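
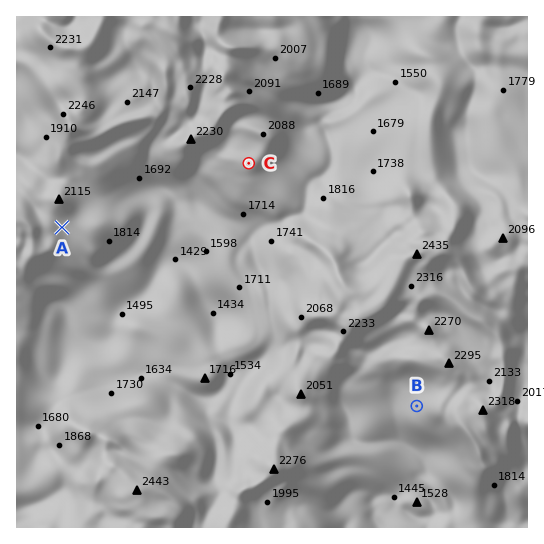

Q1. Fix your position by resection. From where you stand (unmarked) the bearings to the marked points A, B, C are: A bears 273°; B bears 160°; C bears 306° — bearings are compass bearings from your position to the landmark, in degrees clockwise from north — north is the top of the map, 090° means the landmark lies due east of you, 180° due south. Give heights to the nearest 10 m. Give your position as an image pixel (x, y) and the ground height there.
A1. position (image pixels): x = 357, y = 243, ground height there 2020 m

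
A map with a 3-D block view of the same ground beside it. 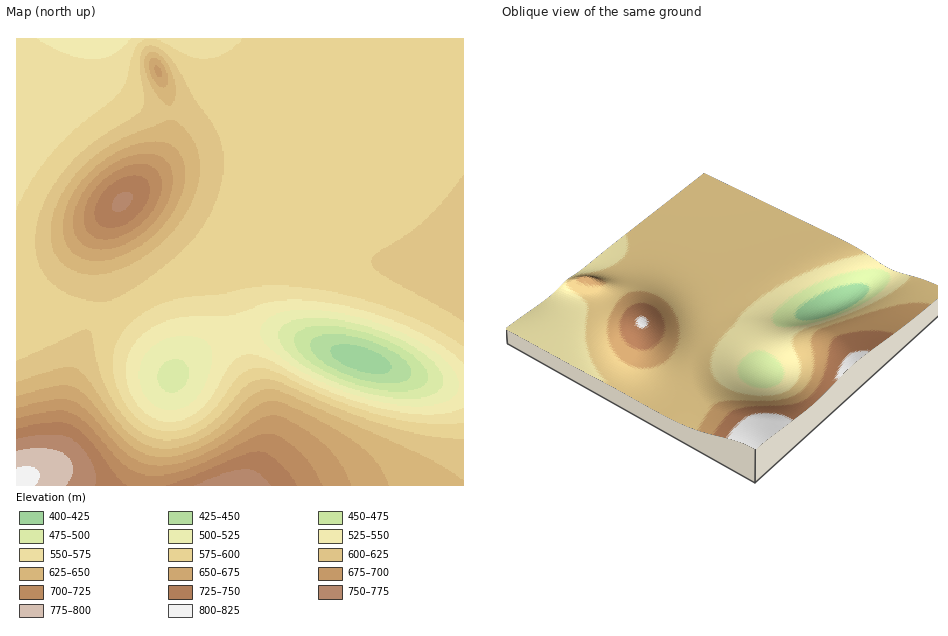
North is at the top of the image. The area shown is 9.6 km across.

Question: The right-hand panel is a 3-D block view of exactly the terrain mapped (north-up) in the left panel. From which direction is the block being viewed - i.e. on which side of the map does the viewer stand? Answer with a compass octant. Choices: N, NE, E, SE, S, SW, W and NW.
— SW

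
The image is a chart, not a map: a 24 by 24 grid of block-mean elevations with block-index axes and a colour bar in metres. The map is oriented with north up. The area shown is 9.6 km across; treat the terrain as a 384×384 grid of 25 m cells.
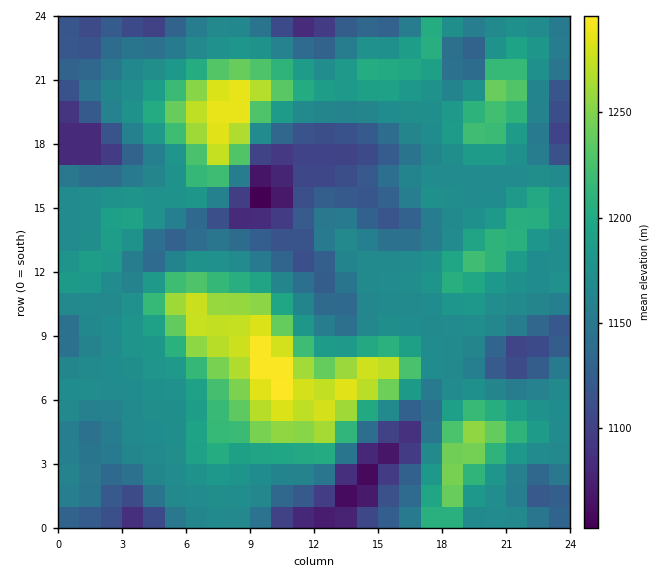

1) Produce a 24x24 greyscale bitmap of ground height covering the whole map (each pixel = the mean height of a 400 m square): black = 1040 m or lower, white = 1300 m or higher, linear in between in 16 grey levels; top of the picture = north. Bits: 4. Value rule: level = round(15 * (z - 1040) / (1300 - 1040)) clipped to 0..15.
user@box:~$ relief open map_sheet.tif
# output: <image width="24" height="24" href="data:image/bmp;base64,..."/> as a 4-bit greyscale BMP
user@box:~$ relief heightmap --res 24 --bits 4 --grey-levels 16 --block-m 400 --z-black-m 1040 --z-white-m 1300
<image width="24" height="24" href="data:image/bmp;base64,Qk2WAQAAAAAAAHYAAAAoAAAAGAAAABgAAAABAAQAAAAAACABAAATCwAAEwsAABAAAAAAAAAAAAAAABEREQAiIiIAMzMzAERERABVVVUAZmZmAHd3dwCIiIgAmZmZAKqqqgC7u7sAzMzMAN3d3QDu7u4A////AFVDRnd2QiJFaqeHZXZUZ4iHVTEkabiHVXZmeIiId2MTWMqHVnZ3eJmZmZYiN8yoh3Z3iJqszNpkNry6h3d3iJq97e2XVpqZiIh4iJvO/t7ch3h3d3eIiKzf/b3tuHdUV2eIis3v6oiamHdURWeIm+3uuHZ4h3h3VXd4re3cl2Z3eIiHd4iHirqpdlZ4iKmIiImHZ4h3VFd3eJqoiIiYZWZlRGd2Z4mqiHiZh2QjNWZUV3iKmIiIiIcxJFVFeIiImGZneKpyJERWd4iHhyI1eL60NERFZ4iYdCJHit7XVERWeIqoZDV4m97rh3d4iIqqdEZ4ms7tuZiZiHjLdFVniJu7qYiZmWaqhlRmZ3iIdleImmWJh1RUNXd2QzVVeYd4hw=="/>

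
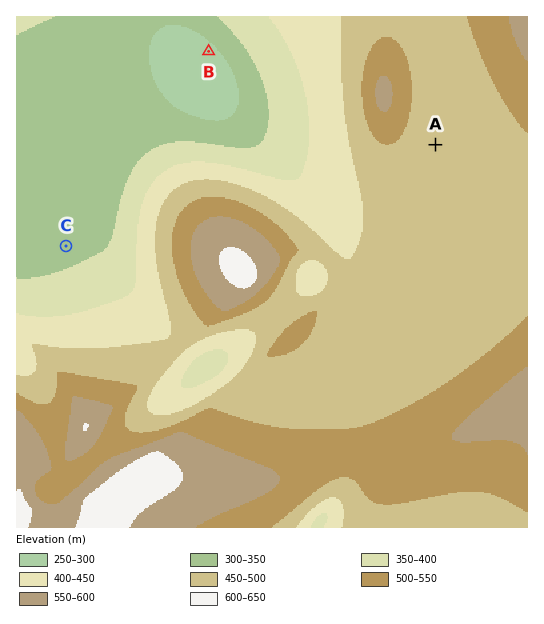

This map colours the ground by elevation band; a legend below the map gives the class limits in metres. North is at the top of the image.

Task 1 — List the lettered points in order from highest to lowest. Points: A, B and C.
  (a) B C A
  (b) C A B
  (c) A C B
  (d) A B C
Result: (c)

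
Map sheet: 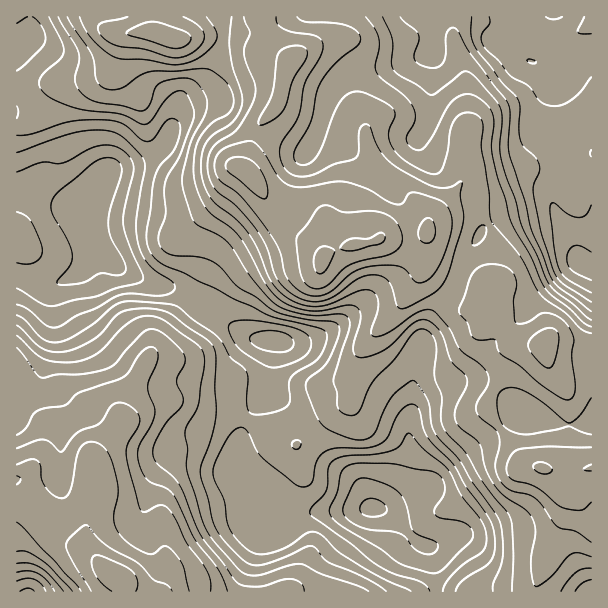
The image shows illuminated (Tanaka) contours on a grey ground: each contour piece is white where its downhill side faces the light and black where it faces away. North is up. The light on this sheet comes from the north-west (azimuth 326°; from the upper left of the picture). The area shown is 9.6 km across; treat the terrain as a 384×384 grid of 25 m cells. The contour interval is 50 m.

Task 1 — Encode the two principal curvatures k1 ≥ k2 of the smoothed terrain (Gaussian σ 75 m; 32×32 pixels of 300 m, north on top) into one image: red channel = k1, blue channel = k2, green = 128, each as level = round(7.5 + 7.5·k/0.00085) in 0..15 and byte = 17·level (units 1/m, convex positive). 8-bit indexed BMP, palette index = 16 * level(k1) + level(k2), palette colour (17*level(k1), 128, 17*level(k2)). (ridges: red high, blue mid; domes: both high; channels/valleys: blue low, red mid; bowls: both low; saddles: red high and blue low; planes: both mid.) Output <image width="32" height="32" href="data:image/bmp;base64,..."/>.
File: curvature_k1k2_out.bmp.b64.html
<image width="32" height="32" href="data:image/bmp;base64,Qk02CAAAAAAAADYEAAAoAAAAIAAAACAAAAABAAgAAAAAAAAEAAATCwAAEwsAAAABAAAAAAAAAIAAABGAAAAigAAAM4AAAESAAABVgAAAZoAAAHeAAACIgAAAmYAAAKqAAAC7gAAAzIAAAN2AAADugAAA/4AAAACAEQARgBEAIoARADOAEQBEgBEAVYARAGaAEQB3gBEAiIARAJmAEQCqgBEAu4ARAMyAEQDdgBEA7oARAP+AEQAAgCIAEYAiACKAIgAzgCIARIAiAFWAIgBmgCIAd4AiAIiAIgCZgCIAqoAiALuAIgDMgCIA3YAiAO6AIgD/gCIAAIAzABGAMwAigDMAM4AzAESAMwBVgDMAZoAzAHeAMwCIgDMAmYAzAKqAMwC7gDMAzIAzAN2AMwDugDMA/4AzAACARAARgEQAIoBEADOARABEgEQAVYBEAGaARAB3gEQAiIBEAJmARACqgEQAu4BEAMyARADdgEQA7oBEAP+ARAAAgFUAEYBVACKAVQAzgFUARIBVAFWAVQBmgFUAd4BVAIiAVQCZgFUAqoBVALuAVQDMgFUA3YBVAO6AVQD/gFUAAIBmABGAZgAigGYAM4BmAESAZgBVgGYAZoBmAHeAZgCIgGYAmYBmAKqAZgC7gGYAzIBmAN2AZgDugGYA/4BmAACAdwARgHcAIoB3ADOAdwBEgHcAVYB3AGaAdwB3gHcAiIB3AJmAdwCqgHcAu4B3AMyAdwDdgHcA7oB3AP+AdwAAgIgAEYCIACKAiAAzgIgARICIAFWAiABmgIgAd4CIAIiAiACZgIgAqoCIALuAiADMgIgA3YCIAO6AiAD/gIgAAICZABGAmQAigJkAM4CZAESAmQBVgJkAZoCZAHeAmQCIgJkAmYCZAKqAmQC7gJkAzICZAN2AmQDugJkA/4CZAACAqgARgKoAIoCqADOAqgBEgKoAVYCqAGaAqgB3gKoAiICqAJmAqgCqgKoAu4CqAMyAqgDdgKoA7oCqAP+AqgAAgLsAEYC7ACKAuwAzgLsARIC7AFWAuwBmgLsAd4C7AIiAuwCZgLsAqoC7ALuAuwDMgLsA3YC7AO6AuwD/gLsAAIDMABGAzAAigMwAM4DMAESAzABVgMwAZoDMAHeAzACIgMwAmYDMAKqAzAC7gMwAzIDMAN2AzADugMwA/4DMAACA3QARgN0AIoDdADOA3QBEgN0AVYDdAGaA3QB3gN0AiIDdAJmA3QCqgN0Au4DdAMyA3QDdgN0A7oDdAP+A3QAAgO4AEYDuACKA7gAzgO4ARIDuAFWA7gBmgO4Ad4DuAIiA7gCZgO4AqoDuALuA7gDMgO4A3YDuAO6A7gD/gO4AAID/ABGA/wAigP8AM4D/AESA/wBVgP8AZoD/AHeA/wCIgP8AmYD/AKqA/wC7gP8AzID/AN2A/wDugP8A/4D/AEBBpsXI6fmjt5a31qGluNjG5vfIlpbGsMm3tZbX16ZjsrP3xvn5yJG3uOi3gnKn56aVpYRzY2NSlpeSprjItqPD59fG5YNzg9fWlnRjUmGk+ZanlZaEYmKCYnLHp7aUlJbXpaakdWSG+MdkY2NzcpD1poWDpLKllnMxc8aWpKal2MiUtseGhKX5pnSFhIWolLCQUDBQhLjIpHKls3OVuLanpnDGuKilpOiWhoSDdpe3ybiDcoWlhHOghqfXdMa4l6a2YNe3uJZ0paRkUnV3hqbXlGFjhIV0MXSo2Pz46LfH6MmQ2Mq3hFN1tpZyhpaXybWRgpSjtaODtcW12enYt8eUxoLGxtTFc3SWyIOElri5xsTo+9eRoLi4laPTdISEhJWmdYR0yPrGhYSWlZSml5aTp7nJl2CRysq513V0cqGRpZeWl5a4t6bHyZWWlnNkg5eouaimkoC1p8m3ZHOD56elhLjHt7fVlXW2lYSohJPX2bempoaVsqdzlMWEhcjopsfTtoaFdObYhri4osjFs6Wl1eallZSBtpWElYaW+KaE14JzlZWnlvrH2eq1c2FQUGB09/i2kkBzx7imxtj7ldOVUVN1hain6bmWk6CAcFBwkHCS+Pi0IILGuZaipfv58bWTlaejyuja1oFwkpOy1bbFsKCi1vew4siXqJaC9tqEk2JzhXK0tHCQsISEpqLH+v3psHB06Nixgti4luXzlZOThINzlGCAoICUl5amourY/PqTUYGl2LeQyNrJ96MgcJippoaGYYLIyreWdXSUx5ba9/XWxaK36ICSpsf5k0BjqKiFhoWSpdvbp3VkZIbWxbe36Pf7wrjplGCl97WQgHWoloWYg6Smp6elo3V1t/eVloaGltqhuNrHgdbVhIGCp6WVdHaDhIeXpoS0l5b3xpWoqJamhILY2rSEx7iFcKa4lraFc3Jzh5i5o8XI1vjV1Ma4l4aE1saS5KjXlYKCp6aDhbeWUkBytLXDx/766ZRAY6WVhdbGcmHX2LdypaZ0pZVzhKaEYpThYKXY+9jEolFQpYXH1VJihdb2pWGElIW358eFdHRjtfVgkNel4+Sll4CWmNikU4KT6vm4cnKop4WWx8a1lYTm53BwwWGj9+iokZOoudjIo4LZ6uq0kaamloeXpsbZ2OjHcmG0MJKk97d0cKenqKiUkrfXuMSlZHWmx7i2trm4lYGAcKSTxoXn5mRyk6WUdYWEtveGY5WVdYaGl4SDs7ODk8jXsJG4p7f6x5SGtYRjY1P255JxYYKDk3BycIPG+ef3+vz1oKa4xtn41bjKt6WWg/eBQJTG6NaVgmGW1/f39/nIyMWQtdOyg4W2ubmWlZaV96OzxqeFpeY="/>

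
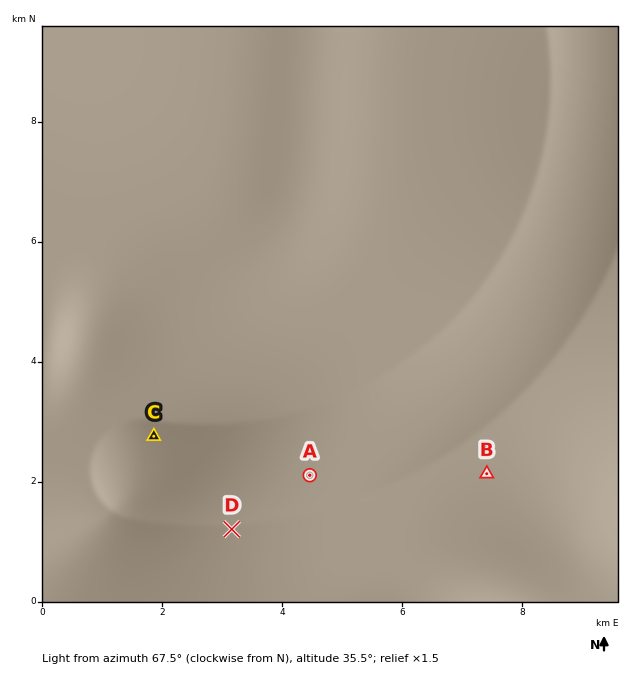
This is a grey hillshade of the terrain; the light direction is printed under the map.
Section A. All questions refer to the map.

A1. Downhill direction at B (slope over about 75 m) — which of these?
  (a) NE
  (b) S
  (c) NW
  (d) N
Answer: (d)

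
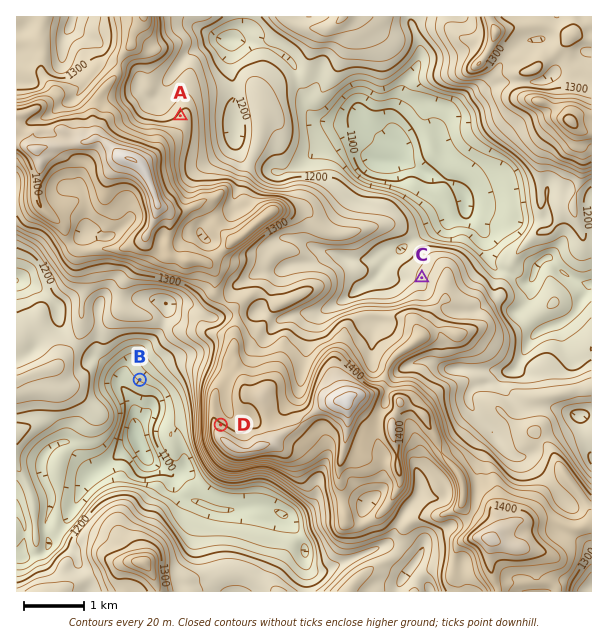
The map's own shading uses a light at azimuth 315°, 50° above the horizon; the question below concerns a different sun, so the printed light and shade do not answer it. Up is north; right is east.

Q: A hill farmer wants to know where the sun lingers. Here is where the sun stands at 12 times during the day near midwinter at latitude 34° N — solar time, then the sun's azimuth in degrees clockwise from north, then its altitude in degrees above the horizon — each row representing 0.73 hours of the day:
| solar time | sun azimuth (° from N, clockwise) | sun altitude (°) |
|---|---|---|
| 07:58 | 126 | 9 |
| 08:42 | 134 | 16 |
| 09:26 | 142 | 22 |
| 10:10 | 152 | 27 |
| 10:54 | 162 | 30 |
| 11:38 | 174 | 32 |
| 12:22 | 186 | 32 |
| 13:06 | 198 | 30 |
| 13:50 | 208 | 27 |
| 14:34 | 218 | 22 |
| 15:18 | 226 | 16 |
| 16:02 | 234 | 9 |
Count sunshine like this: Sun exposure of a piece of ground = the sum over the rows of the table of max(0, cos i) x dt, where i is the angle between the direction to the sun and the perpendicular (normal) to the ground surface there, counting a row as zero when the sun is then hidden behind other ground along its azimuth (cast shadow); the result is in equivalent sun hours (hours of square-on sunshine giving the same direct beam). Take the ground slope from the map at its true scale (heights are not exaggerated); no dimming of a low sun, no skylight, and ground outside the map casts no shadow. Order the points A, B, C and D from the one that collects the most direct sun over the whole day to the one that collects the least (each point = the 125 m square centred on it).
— B > C > A > D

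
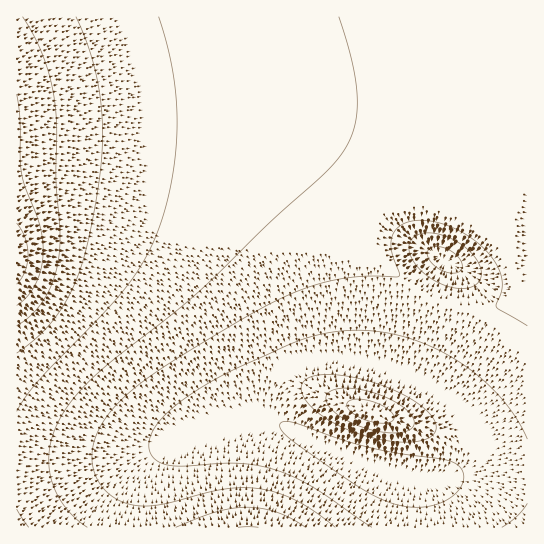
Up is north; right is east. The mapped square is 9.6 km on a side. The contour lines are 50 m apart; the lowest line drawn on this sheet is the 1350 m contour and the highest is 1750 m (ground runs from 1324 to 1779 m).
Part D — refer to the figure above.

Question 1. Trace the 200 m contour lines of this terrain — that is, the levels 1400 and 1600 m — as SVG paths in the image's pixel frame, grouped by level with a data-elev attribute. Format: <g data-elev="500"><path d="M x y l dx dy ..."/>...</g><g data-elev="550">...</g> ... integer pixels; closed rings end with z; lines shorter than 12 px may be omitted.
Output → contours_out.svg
<g data-elev="1400"><path d="M372 527l-59-40-20-10-19-8-17-4-18-2-58 3-19-3-8-5-4-7-1-8 2-9 10-15 16-14 24-17 28-16 77-34 27-6 26-2 26 2 25 6 25 10 24 14 23 17 19 19 15 20 11 21"/><path d="M527 503l-11 14-14 10"/><path d="M399 442l15 0 11-2 8-5 3-5 0-7-5-8-8-8-12-8-32-15-34-8-16-2-12 1-10 3-5 5 0 8 4 10 9 9 14 10 16 8 17 7 19 5z"/><path d="M453 288l-20-8-10-7-7-8-5-8-2-8 1-7 4-5 12-4 17 2 18 9 14 13 6 13 0 7-2 5-10 6z"/></g><g data-elev="1600"><path d="M17 353l16-12 14-14 12-14 10-18 8-17 7-20 12-55 6-52-1-46-3-23-6-23-16-42"/></g>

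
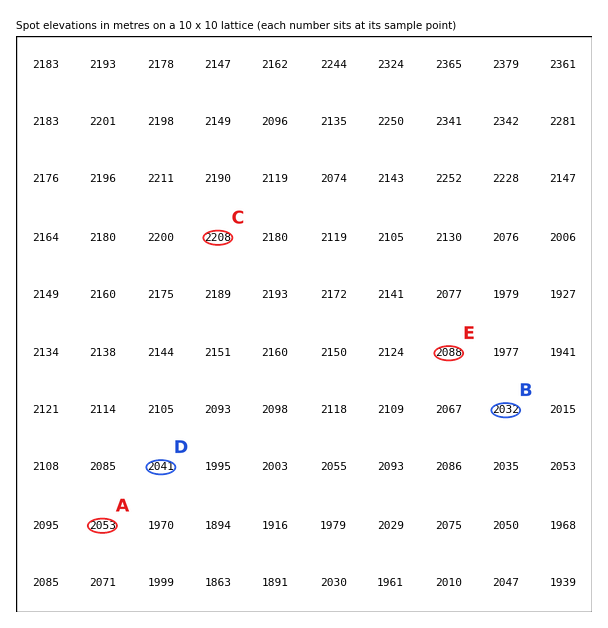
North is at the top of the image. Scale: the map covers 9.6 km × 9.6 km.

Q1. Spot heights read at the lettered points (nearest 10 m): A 2050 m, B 2030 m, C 2210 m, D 2040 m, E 2090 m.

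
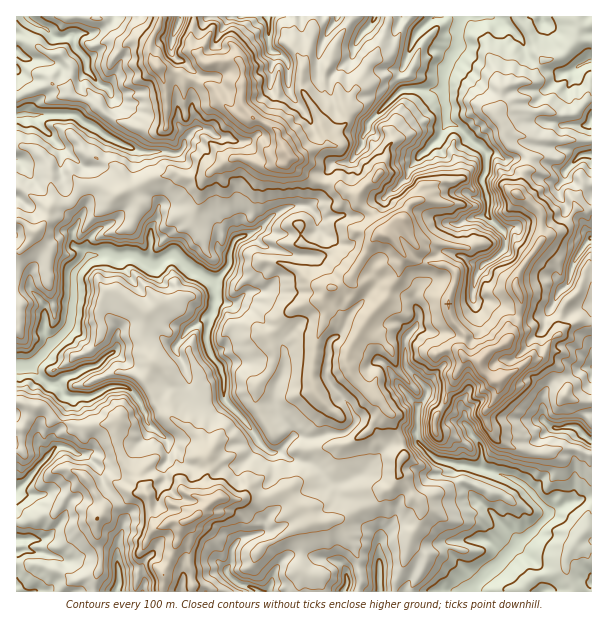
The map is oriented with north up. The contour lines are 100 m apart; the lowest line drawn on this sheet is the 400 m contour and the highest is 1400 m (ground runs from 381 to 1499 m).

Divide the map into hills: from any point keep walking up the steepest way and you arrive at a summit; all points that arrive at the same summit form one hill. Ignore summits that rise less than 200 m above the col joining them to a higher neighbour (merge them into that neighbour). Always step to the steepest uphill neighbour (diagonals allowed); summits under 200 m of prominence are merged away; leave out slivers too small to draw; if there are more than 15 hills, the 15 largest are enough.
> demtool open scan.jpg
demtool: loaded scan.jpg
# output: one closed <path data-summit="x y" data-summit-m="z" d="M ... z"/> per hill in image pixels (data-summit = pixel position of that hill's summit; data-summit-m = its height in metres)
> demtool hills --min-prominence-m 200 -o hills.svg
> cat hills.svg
<path data-summit="480 360" data-summit-m="1499" d="M591 16l-189 0 0 2 16 14-18 40 0 11 3 6-35 34-8 27-10 12-17 1-3 4-6 9-5 21-8 8-23 1-18 11-13 13-20 8-5 7-4 22-15 15-22-12-18-16-17 11-10-2 5-15 0-20 6-9 1-16-5-5-9-4-8-9-3-9 1-26-26-12-32-22 9-18-5-9 0-9 6-9 15 14 6 1 9-12 5-14-14-11-5 0-16 11-10-12-3-12 8-4 14 0 12-6 7-6 0-3-97-1-1 473 16-15 23-27-1-12 8-12 9-26 19 0 20-11 15 0 15 16 4 0 15-6 8-10 16 0 6-6 3 7 11 9 21-4 0 7 23 24 19 27 4 2 9 0 12 8 20 3 7 5 7 9 11 8 1 7 5 6 11 1 5 4 10 24 11 10-1 31-21 0-10 4-3-5-8-7-21-2-6-4-18 0-6 4-9 11-9 23 324 0z"/><path data-summit="288 156" data-summit-m="1482" d="M401 16l-26 0-5 10-10 10-8 21-20 19-11-2-3-3 0-11 7-24 11-15 0-5-222 0 0 4-7 6-12 6-20 2-2 2 1 9 12 15 13-10 8-1 14 11-5 14-9 12-6-1-15-14-6 9 0 9 5 9-9 18 32 22 26 12-1 26 3 9 8 9 9 4 5 5-1 16-6 9 0 20-5 15 10 2 17-11 18 16 22 12 15-15 2-18 7-11 20-8 13-13 18-11 23-1 8-8 5-21 6-9 3-4 17-1 5-6 7-12 0-6 6-15 35-34-3-6 0-11 18-40-8-6z"/><path data-summit="191 519" data-summit-m="1325" d="M189 380l-6 6-16 0-8 10-15 6-4 0-15-16-15 0-20 11-20 1 0 6-6 10-2 9-8 12 1 12-39 44 0 48 9 1-1 10 20 3 19 7 11 0 7-2 15 2 17 0 5 4 1 8 4-2 15 0 7 9-2 13 123 0 5-7 3-13 4-8 13-10 18 0 6 4 21 2 8 7 3 5 10-4 22-1 0-30-11-10-12-27-14-2-5-6-1-7-6-3-8-11-8-7-23-4-12-8-9 0-4-2-19-27-23-24 0-7-21 4-11-9z"/>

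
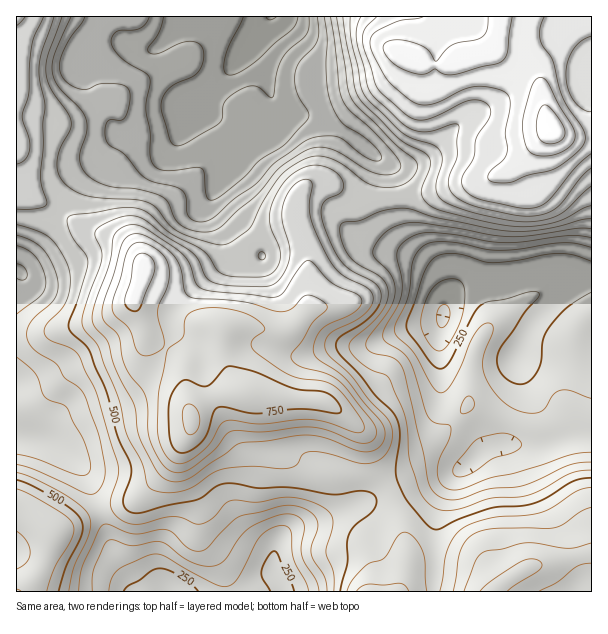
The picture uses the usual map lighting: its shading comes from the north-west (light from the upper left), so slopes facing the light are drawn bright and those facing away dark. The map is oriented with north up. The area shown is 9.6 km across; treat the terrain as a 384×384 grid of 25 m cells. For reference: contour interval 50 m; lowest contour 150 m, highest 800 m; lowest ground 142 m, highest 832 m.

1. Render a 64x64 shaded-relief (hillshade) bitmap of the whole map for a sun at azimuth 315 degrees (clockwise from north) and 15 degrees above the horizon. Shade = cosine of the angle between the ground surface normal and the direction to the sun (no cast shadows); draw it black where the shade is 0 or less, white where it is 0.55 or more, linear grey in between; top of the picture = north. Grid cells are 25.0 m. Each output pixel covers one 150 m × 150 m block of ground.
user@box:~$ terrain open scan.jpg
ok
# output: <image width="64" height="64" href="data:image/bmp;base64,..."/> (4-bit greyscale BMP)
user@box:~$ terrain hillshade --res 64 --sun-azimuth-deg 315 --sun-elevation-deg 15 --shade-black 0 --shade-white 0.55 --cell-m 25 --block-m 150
<image width="64" height="64" href="data:image/bmp;base64,Qk12CAAAAAAAAHYAAAAoAAAAQAAAAEAAAAABAAQAAAAAAAAIAAATCwAAEwsAABAAAAAAAAAAAAAAABEREQAiIiIAMzMzAERERABVVVUAZmZmAHd3dwCIiIgAmZmZAKqqqgC7u7sAzMzMAN3d3QDu7u4A////AIdCEBJDIkVUVWZmVVZmZ4mazv/KqoZVi83LqGQzM0VnqGMQATQyNERVVVVURFZ3iZm97sqql1WKzMuqhkMzNFa6hBAAJDMzM0VUREQzNXiZiJrMupqXVXq7uqqpdVREVaqFIAATRDIjRVQzNDIkaaqZmaupmpdlesuqmruod2ZmmYYwAANVQiNWZUM0MyNpvLupqpmamGaKzLqZq7qZmIiIh0EAAUVCElZ2QzMzIki83LqpmZqYd4vNy6mruqqqmXiHYwABNDERRnZDIiIRJpvMu6qZmph3m97cuqu6qqqpd4h2QhJEMQAlZlMiIhADaaqqqpmZmHeb3u7cu7uqqpl4iIdlVnZTERNFVDIiEAA1eImZmZmYd5ve7t3MzMu6qXiIiIeJqXUyEjREMzMgABNFZneIiId3is7u7d3d3cuqiZmZiZvMqFQxEjMzRDIQEjRFVmeIdmaKzu7dzd7u3LuZmZmZq83KdkIAEjNEQzIjREREVmdlVWi97tzM3e/+3KqpmZq7zMuXUgABI0RVREVVVVVVVmVDRYvd3LzN7v/uuqmZmqu7u6hjAAATRFVVVmZmZVRERUMjWKzLu7ze/+66qZmZqqqqqXQAAAJEVVZmZmZlQyI0RDI1eaqqq7ze3aqZiImqqZmalzAAAjRFVVVmVUMgABNEQzNXiZmZqrzMiIiIiaqqmaqpYQABIzMzM0REMxAAAkVUM0VneIiImqp2d3eImrqqu7qEAAAiEQABEjMzIQABNnZURVZnd3d3iGZmd4iau6vMupYgASIQAAABI0REMhI2iGVEVWd3d3d3ZmZ4iZq7q8zLp0IiMyIhERI0VVVlMjWJhlVWd4iId3d3ZmeJqrqqvMuoZURERERERVVVVnZTNXmoZWZ4mZiHd5iHZnmqqpmrzKl3dmZmZneIdlVWdlQ1erl2Z3iZmYiImZhmaJqpiJrMqYmYiHeImqqYZVZ2VEV6uoZniZqpmIiImId4mamHibuoiamZiImau6hlZ3ZDNXq7hmZ5qqqYiHd4iImaqYd4qpiJmZmYiJqrqHZ4h1RFi8uGVXiqqZh3d2Z3iaqql2eamImYiIh3d4iId4mpdUWL3IU0aJmZiHd3ZlZ4qruXZnmYiIdnd2VURVVWeJmGVYztlTJGiZiHdoh2VWeJqqhleJiIdlVmVUIhIiI1eIdmjO63MiV5mIdmqph3d3eJmGVomIh2VVZmUxAAAAAkZlV779lTJGiZmGa7u6qqmHd3ZWiZmIdmZ3h1IAAAAAATRGnf64U0V5mYdszdzMzKh2VVaKqqqYiImphTIQAAAAAjSL3sqGVWiZmHvN3d3u25dURXm8zLuqqrqYZVQgAAAAI2nMyph1Vomqmrzd3e/+yVM0V6zd3Mu7u6mHh2QQAAASWKu6qYdmeJqpq8zN7//rdDNFebzd3MzMqYiJmFMAABJGiZmZmYd3iamau7ze/+yEMzNGirzM3u25h4mphjEBI0V4h3iJiHd4mImqqr3//JUzMzRomqvO7bl3eJmXUyIjRWd2Zmd4d2d3eJmZq9/9p1RERFeIiKztuHZmeIdkMiNFVVVERFZmZmZniIiJvv/Jdmd3d4h2isyoZVVmZVQyIzNEQyERIjRERFZ4iIis79qYmZmZmXd5qpdURVVEQzISIiIhAAAAASM0RWeIiaze2piau7u6mImZhlRFVUMzIhERERAAAAAAASRFZ4mqvN3Jd4ms3cuqqql1RFVVQzMiEQAAAAAAAAAAFFVniavN3bl1VorN3Lu7qWQ0VVVEMzMiERAAAAAAAAAFVmeJq83duXVUV73tzN25YzNFVVVERVQyIhESIQAAABVmZ4iavMzKl2VFjO7u/tpzI0VWZ3Z3d2VEMzREMhAAFVZneJmqu7qph1Vpzu///JU0RWeJmaqqmHZVVVVUMQAVVVZ3iJmZmaqpdleb3v//uGVVaJq7zMy7qYdmZlUyABVERWZ3iIh3mqqHZnms///rmHd4m7vM3dzLqHdmVDIABDM0VWZ4h2Z5qqh2Z4rf//7KmIiaqpq8zMy6mHZDIQAEMjRERXd3VVeaqYd3ib3//9uoiImHZnmru6qZl1MgAARDMzM0Z3ZURomqmYiIm9/+25h3d3ZERomqqZmZdSAABUREQzNXdlRFeaqpmIeJrN3LmHd3dkM0aKu6maqXQhElVEVEM1ZmVEVomqmYd3iau7qXZmd2QyJGm7uqq6l0NEVUVVVEVmVURWeJmZh3d5mZmYdmZnZUIRNpq7u7unVVVERVZmZmZURFZ3iZmHdniYiJmHZmZmUxETWJqry6dVd0NEZnd3dlMzRWd4mqh3iZiImZmHZmZUMRE1aJq7lkV4QzRXiIiHZDM0VmiauoeJmIiru6h3ZmVDISNWeauVNHlDIkeJiIh2VERFVoq7mJqZiavNy5d2ZmUyI0VnmoQkeUMQJomIiIh2VURFaKupqqmJrN3bl2ZmdlREVVaJhSNoQgAEiYiIiJmHZURGi7q7upq83cuXZmZ3dlVVVnh1M1dTAAJoiHd3iamGVERpu7zLu7zdyph3Z3iIdmZmZ3ZDRVQAAEZ3dlVXmph1Q0ebzMzMzd3cqYiIiIiId2ZmZlRERCAAJGZmVDR5mYZDNYq8zd3d7u3LqZmYiIiHZlVmZUQzIAATVWZUM0eZh1M0aKvMzd3u/tuqmZmIiIdlVVVmVSIgAAJFZ2QyNomYZDNHm8zd3d7u3KqZqZh4h2VVVWZm"/>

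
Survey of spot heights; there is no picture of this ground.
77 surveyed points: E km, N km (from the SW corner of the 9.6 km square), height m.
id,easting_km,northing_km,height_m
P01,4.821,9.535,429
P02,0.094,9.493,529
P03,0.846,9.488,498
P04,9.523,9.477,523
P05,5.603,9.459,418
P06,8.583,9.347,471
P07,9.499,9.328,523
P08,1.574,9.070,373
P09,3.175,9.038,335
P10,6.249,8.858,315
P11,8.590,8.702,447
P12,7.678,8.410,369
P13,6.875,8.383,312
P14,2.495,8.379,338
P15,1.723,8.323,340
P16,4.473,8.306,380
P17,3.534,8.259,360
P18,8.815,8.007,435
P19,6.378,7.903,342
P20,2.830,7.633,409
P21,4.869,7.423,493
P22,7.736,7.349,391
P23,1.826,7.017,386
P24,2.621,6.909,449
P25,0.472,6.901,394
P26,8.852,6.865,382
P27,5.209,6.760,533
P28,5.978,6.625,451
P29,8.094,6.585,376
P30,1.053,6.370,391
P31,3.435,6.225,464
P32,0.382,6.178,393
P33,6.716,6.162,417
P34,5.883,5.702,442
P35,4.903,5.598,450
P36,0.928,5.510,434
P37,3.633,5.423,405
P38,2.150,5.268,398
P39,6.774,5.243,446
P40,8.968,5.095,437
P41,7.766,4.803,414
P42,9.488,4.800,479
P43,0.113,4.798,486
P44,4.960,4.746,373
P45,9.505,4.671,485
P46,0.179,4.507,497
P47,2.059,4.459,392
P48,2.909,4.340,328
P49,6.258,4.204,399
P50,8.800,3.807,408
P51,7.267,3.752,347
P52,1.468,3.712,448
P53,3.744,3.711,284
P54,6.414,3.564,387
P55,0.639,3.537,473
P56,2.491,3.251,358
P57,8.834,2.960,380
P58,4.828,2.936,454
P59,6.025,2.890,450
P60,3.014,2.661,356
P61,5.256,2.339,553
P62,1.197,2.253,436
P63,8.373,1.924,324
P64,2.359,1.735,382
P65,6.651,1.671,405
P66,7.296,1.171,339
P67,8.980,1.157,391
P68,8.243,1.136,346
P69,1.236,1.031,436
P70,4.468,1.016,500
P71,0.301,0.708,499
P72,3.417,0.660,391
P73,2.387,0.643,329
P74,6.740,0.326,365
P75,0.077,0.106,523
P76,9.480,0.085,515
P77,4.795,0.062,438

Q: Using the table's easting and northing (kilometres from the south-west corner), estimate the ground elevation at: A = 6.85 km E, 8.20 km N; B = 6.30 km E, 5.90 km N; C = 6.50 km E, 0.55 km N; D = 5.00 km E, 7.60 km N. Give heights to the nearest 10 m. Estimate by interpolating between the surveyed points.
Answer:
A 320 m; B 430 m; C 390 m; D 470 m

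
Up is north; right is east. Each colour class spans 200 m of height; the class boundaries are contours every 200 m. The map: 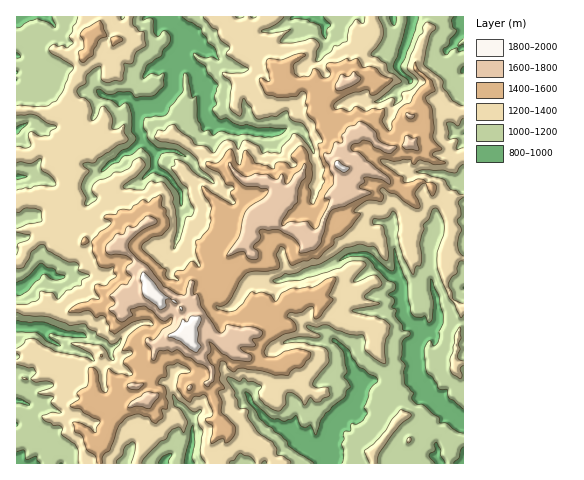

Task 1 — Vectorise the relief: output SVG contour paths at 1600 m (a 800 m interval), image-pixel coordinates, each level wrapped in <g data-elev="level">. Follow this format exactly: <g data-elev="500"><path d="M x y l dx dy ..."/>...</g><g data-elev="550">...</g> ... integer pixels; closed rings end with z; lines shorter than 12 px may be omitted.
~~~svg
<g data-elev="1600"><path d="M148 409l3-1 7-10 1-5-14-1-14 10-3 4 2 2 7-2z"/><path d="M188 390l1 1 3-2 0-4-4 1z"/><path d="M130 389l8 1 6-6-1-1-13 0-3 2z"/><path d="M207 386l2 0 5-5 1-7-1-7-4-4-3-6 4-6-2-9 5 2 8 10 9 5 18 3 3-2 0-4-12-8 15-2 0-2-3-4 8-3 2-5-9-5-12 0-13-2-2 1-2 6-4 1-18-26-5-13-3 1 0-14-2-1-3 1-4 14-9-1-13-8-15-20-11-8-9-10 2-6 8-9 19-10-2-5-4-2-5 0-10 11-9-1-4 9-7-1-10 11-1 5 3 4 17 1 7 7-6 7 1 3 4 4 0 2-4 6-6 1-11 10 5 9-6 5 6 6 2 4 5 3 11-7-2-6 13-3 8 5 10 10 4 0 6-4-1 8-9 4-7 9-3 2-4-2-2 1-1 3 6 7 1 11 3 0 5-10 7 0 5 2 6-2 7 6 5 2 6 5 7 2 5 4 1 9-5 5z"/><path d="M251 259l5 0 2-1 0-7-5-5 7-7 1-3-2-5 3-2 17 1 13 7 7 8 0 7 1 1 15-3 6-7 5-22 6-11 12-4 27-12-1-2-9-3-2-2 6-5-1-4 17 1 8 5 2-1-1-4-2-3-21-16-7-7-8-2-1-3 1-3 8-2 3-3 2 0 6 3 4 4 15 7 6-6 0-2-7-1-8-3-4-4-2-7-13-9-4 0-3 3-8 2-5 7 0 9-7-1-5 11-5 0-2 1 10 21 0 8-8 12 0 3 4 2 0 2-10 24-4 3-8-8-16 1-7 4-3-2 7-13 10-9 0-13 3-7 5-6 0-10-1-3-4 6-7 5-4 8-4 2-3-10-2 0-4 5-11-5-10-1-11 3-9-5-6-9-1 0 0 4 5 9 8 9 6 2 18 3 2 1-4 7-14 9-4 5-7 25-12 20 16-4 2 0 3 6z"/><path d="M417 151l2-1-2-12-5 0-5-3-2 1-3 10 4 4z"/><path d="M408 118l5 0 1-3-8-2 0 3z"/><path d="M336 90l6 0 9-4 8-4 2-5-7-6-6 6-7-3-5 10z"/></g>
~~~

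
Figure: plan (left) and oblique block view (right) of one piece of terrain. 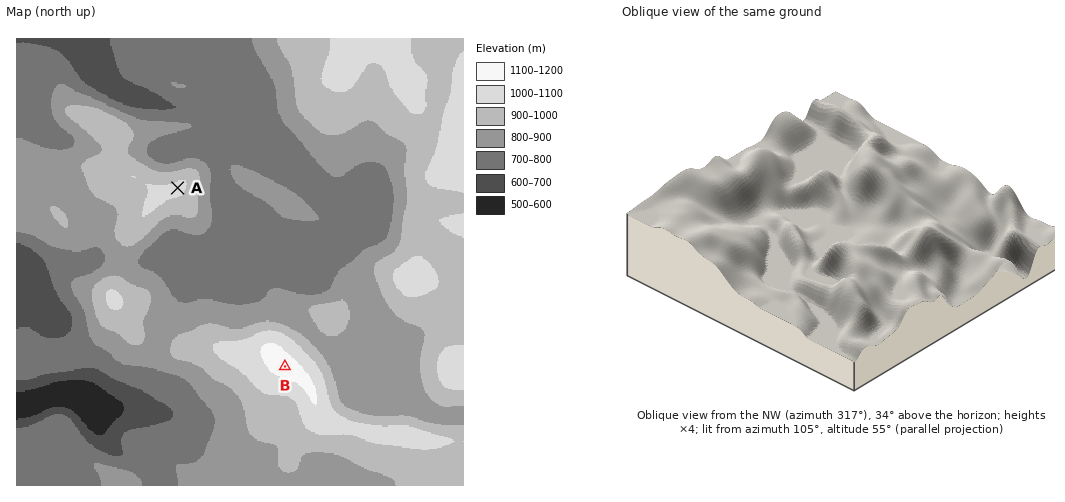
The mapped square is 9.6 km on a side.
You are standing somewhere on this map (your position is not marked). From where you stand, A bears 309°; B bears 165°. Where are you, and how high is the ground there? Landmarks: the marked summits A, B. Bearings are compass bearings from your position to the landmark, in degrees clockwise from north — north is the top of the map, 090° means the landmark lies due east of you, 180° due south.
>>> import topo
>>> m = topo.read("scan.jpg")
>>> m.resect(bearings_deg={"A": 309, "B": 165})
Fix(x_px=254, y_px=249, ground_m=750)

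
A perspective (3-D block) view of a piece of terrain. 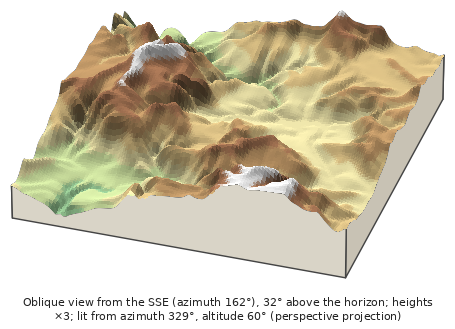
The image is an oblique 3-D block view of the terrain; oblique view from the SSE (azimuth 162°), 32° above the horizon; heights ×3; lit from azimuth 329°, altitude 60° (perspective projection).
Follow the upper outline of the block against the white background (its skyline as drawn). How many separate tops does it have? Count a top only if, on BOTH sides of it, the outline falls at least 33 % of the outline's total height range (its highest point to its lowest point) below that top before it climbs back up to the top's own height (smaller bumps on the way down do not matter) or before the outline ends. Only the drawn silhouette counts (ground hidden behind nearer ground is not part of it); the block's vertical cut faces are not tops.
0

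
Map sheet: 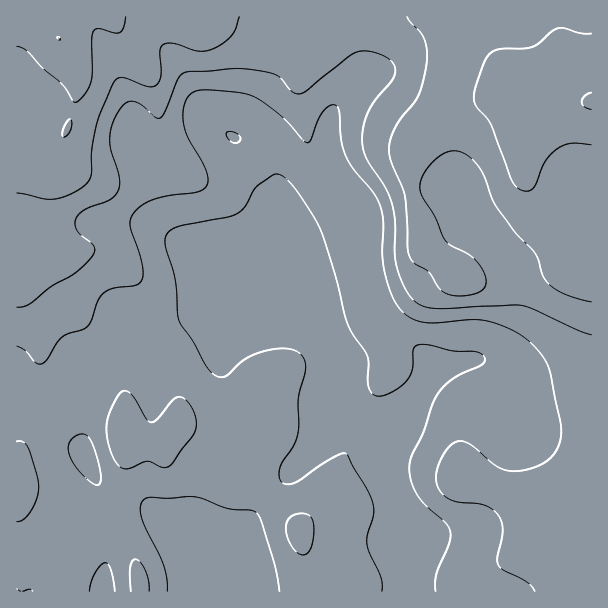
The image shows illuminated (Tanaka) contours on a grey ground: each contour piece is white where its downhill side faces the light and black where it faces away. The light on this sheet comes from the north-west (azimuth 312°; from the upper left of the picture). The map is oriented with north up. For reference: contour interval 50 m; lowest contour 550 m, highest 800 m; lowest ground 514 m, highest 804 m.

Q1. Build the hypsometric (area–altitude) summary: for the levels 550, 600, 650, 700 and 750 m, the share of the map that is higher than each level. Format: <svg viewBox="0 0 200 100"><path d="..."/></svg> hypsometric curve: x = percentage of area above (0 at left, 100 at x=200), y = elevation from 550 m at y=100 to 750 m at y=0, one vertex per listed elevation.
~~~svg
<svg viewBox="0 0 200 100"><path d="M165 100l-69-25-34-25-24-25-27-25"/></svg>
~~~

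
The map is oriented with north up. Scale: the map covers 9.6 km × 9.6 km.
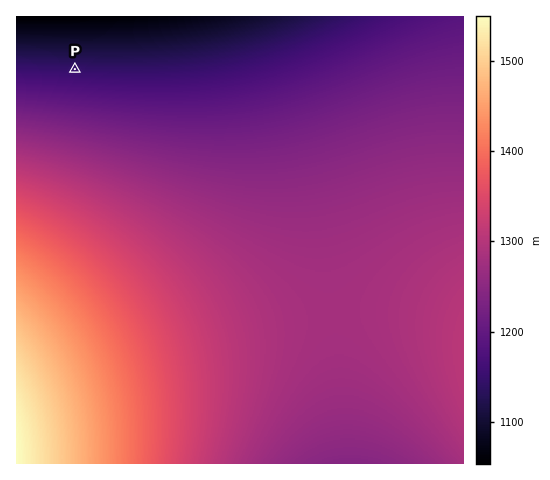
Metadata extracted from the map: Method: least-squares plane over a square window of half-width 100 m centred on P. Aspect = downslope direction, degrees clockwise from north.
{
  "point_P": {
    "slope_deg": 4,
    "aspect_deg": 3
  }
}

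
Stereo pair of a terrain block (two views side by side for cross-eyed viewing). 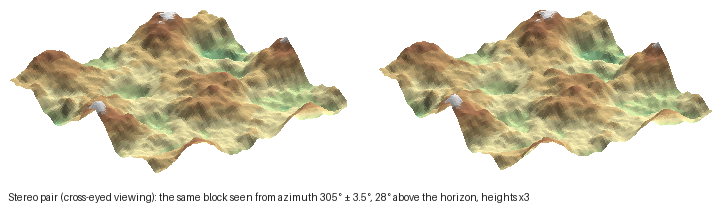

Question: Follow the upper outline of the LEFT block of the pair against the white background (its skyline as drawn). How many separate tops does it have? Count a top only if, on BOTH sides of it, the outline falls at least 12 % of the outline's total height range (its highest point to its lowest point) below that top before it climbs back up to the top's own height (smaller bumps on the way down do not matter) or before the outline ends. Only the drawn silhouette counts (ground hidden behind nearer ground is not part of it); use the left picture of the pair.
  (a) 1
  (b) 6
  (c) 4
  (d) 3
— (d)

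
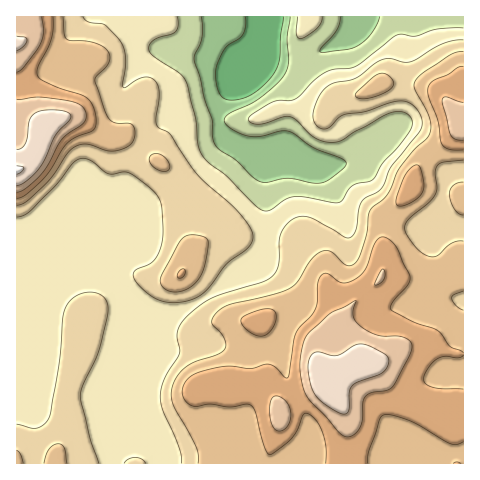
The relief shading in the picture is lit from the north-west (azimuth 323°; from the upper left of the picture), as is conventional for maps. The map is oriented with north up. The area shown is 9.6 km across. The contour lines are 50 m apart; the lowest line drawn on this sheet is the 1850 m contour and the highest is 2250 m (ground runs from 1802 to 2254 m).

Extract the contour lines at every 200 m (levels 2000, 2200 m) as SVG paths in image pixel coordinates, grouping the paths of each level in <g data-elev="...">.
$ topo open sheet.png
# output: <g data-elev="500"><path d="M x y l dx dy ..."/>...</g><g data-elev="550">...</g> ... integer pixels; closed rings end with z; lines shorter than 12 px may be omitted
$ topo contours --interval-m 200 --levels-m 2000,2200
<g data-elev="2000"><path d="M99 463l-9-24-10-43 3-11 16-34 8-35 0-14-3-5-5-3-9-2-10 2-9 6-6 8-2 11-4 48-8 45-3 8-6 6-7 2-18-4"/><path d="M146 463l-5-4-5-2-7 2-5 4"/><path d="M17 217l7-2 8-5 24-25 17-21 5-5 6-1 6 2 19 14 15-2 7 2 19 14 8 9 4 10 1 22-1 15-5 13-7 7-14 6-3 3 0 4 6 8 11 10 9 5 10 2 19-1 14-7 9-9 14-20 21-16 6-8-1-11-10-15-10-11-31-27-11-13-18-29-14-9-1-8 3-24-3-12-5-4-7-1-7 3-13 8-2-4 4-25-4-16-17-18-16-3-6-5"/><path d="M463 40l-9 0-12 4-32 18-7 0-13-4-8 2-7 4-18 13-25 7-6 4-5 6-6 11-2 11 2 8 6 5 8-2 10-9 5-3 21-3 24-9 11-2 10 2 7 6 5 9 0 9-4 6-27 34-9 21-5 4-12 6-4 4-2 8-3 19-5 8-3 1-4-1-35-20-8-1-7 2-8 7-5 9-2 7-1 24-2 6-4 5-10 6-51 16-16 11-13 13-5 12 2 20-15 25-4 18 3 14 17 39 1 13"/></g><g data-elev="2200"><path d="M340 413l6 1 3-3 0-19 4-7 5-3 21-8 6-4 4-8-3-7-16-9-9-2-7 2-17 9-5 0-14-3-6 3-3 6-1 8 5 22 9 11z"/><path d="M17 186l9-5 13-13 7-10 9-21 14-17 1-5-6-4-9-1-12 0-8 3-6 7-4 24-4 4-4 1"/><path d="M17 51l7-5 3-6-2-3-8-1"/></g>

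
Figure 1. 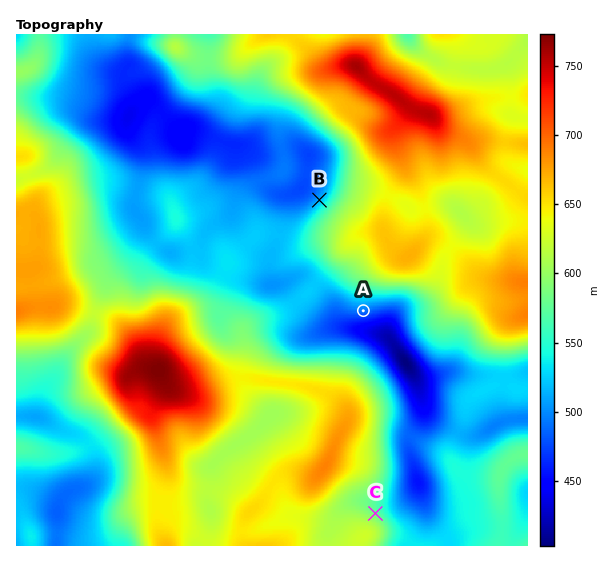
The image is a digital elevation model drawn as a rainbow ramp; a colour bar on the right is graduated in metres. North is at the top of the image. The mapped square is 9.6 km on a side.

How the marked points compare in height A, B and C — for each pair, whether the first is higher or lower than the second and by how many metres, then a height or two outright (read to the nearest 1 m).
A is lower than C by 89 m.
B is lower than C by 66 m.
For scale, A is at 491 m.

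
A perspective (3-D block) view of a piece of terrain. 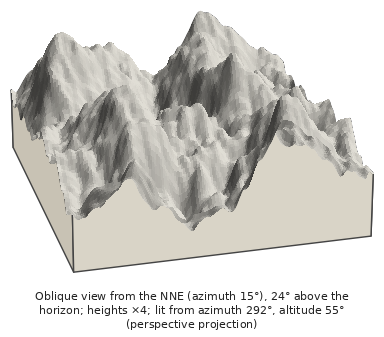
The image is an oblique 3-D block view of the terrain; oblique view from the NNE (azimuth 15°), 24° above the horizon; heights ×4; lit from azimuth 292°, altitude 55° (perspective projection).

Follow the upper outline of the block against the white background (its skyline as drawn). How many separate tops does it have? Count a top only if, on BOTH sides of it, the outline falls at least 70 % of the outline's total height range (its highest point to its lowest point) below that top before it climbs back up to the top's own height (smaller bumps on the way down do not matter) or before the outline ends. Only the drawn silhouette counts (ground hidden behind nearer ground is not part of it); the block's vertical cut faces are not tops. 0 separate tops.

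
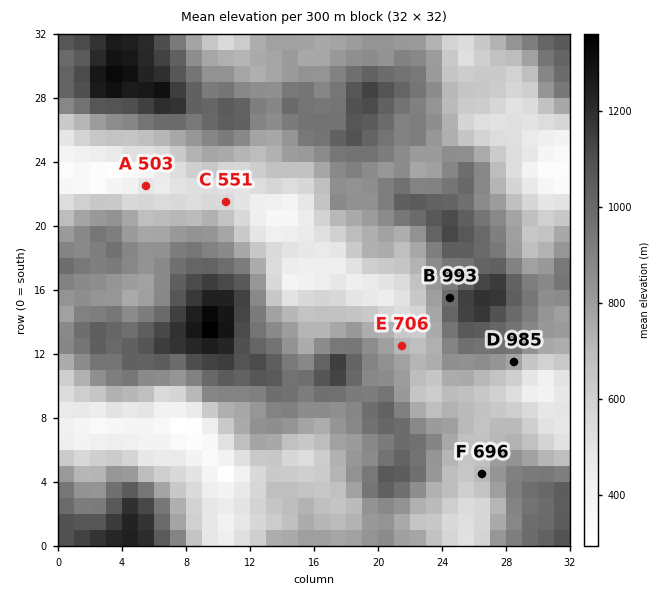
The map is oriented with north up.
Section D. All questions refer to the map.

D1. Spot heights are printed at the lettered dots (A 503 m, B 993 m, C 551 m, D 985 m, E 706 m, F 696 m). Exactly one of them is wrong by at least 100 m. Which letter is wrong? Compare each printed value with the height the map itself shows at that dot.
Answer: D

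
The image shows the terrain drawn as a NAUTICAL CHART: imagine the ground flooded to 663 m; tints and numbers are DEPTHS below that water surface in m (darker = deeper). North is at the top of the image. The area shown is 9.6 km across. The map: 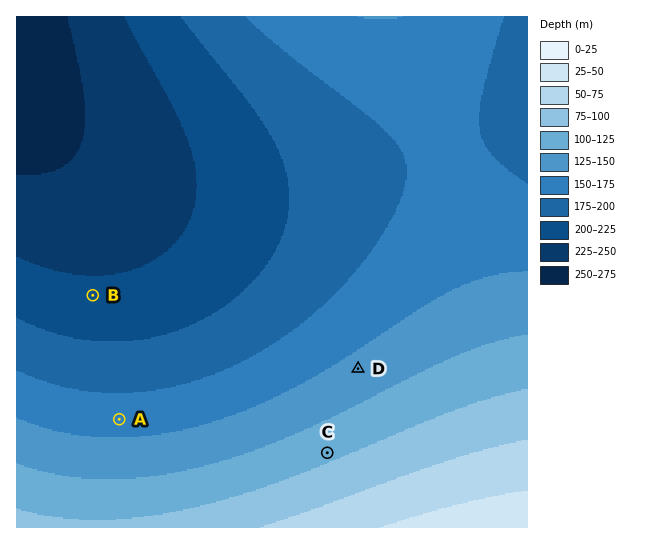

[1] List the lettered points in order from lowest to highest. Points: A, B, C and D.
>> B A D C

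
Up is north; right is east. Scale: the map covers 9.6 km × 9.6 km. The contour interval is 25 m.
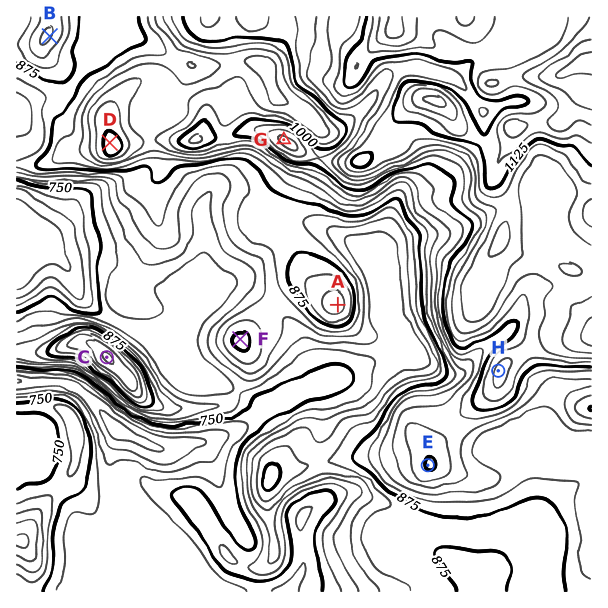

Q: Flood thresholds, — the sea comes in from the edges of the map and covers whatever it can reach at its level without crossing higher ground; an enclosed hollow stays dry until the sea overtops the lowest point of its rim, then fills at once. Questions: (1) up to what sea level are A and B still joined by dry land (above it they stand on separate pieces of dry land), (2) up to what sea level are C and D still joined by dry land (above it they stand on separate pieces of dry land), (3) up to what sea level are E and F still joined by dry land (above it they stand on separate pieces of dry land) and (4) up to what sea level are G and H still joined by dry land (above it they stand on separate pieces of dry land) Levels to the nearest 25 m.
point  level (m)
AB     850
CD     775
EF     825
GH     1025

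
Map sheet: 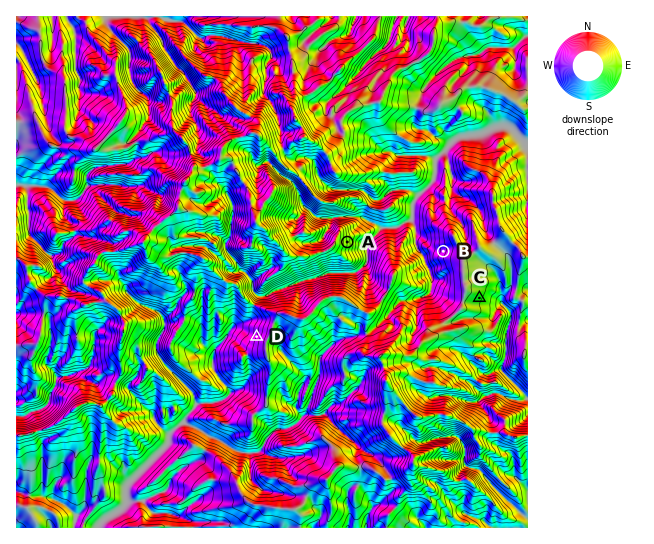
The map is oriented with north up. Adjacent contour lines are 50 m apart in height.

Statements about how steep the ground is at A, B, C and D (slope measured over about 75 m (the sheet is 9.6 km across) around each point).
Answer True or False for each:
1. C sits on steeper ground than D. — False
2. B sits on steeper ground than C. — True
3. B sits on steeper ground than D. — False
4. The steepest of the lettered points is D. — False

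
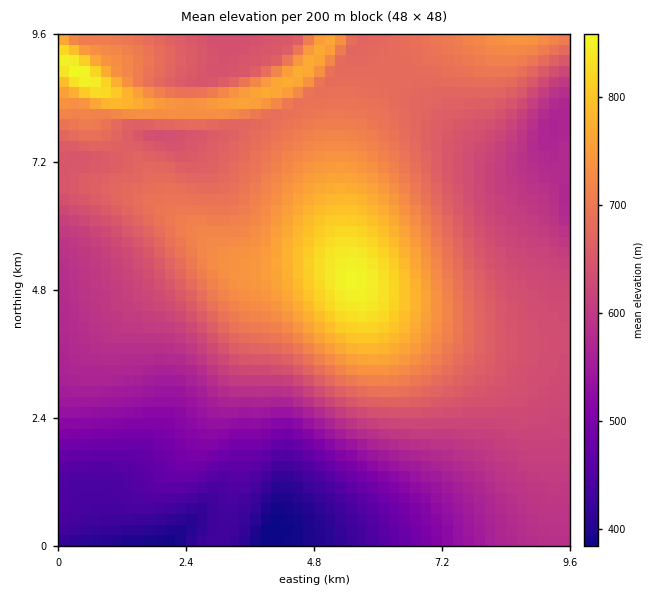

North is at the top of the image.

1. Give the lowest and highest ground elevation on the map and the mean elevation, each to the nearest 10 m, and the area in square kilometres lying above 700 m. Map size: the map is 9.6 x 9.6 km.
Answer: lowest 380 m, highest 860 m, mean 630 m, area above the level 23.6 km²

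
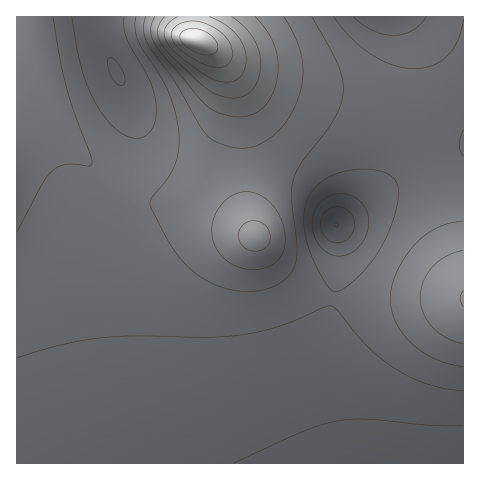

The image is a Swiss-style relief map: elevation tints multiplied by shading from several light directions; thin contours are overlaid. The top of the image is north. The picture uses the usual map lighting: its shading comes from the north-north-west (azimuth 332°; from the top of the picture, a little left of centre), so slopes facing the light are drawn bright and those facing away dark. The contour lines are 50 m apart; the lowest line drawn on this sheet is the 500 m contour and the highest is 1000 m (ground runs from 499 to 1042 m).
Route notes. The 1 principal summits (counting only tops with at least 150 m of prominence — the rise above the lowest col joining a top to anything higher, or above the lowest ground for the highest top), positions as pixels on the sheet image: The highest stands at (197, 41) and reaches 1042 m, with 543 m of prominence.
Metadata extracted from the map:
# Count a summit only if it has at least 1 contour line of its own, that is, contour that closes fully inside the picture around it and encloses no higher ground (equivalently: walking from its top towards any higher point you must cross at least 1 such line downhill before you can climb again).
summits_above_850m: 1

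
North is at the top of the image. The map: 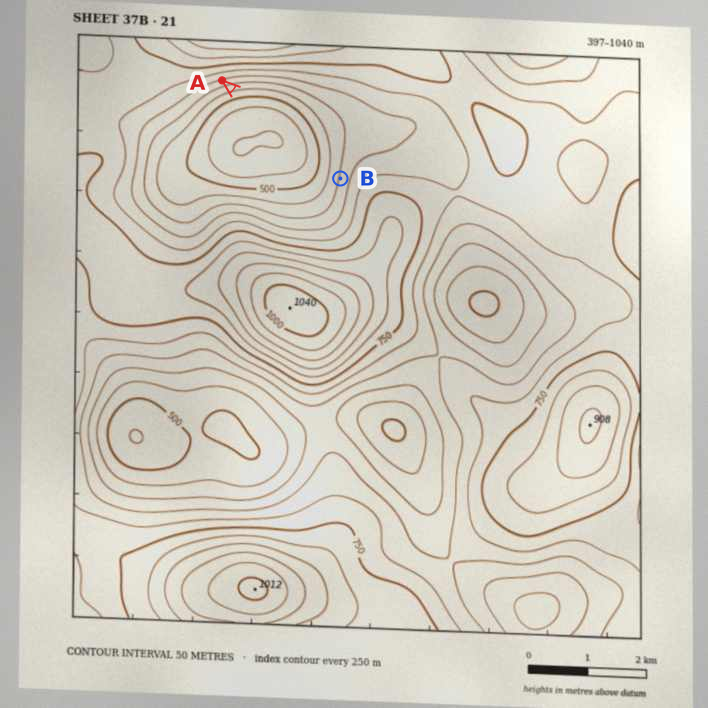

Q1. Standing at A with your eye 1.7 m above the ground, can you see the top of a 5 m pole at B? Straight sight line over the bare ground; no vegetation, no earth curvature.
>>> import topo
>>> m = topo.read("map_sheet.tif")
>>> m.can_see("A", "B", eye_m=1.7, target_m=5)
True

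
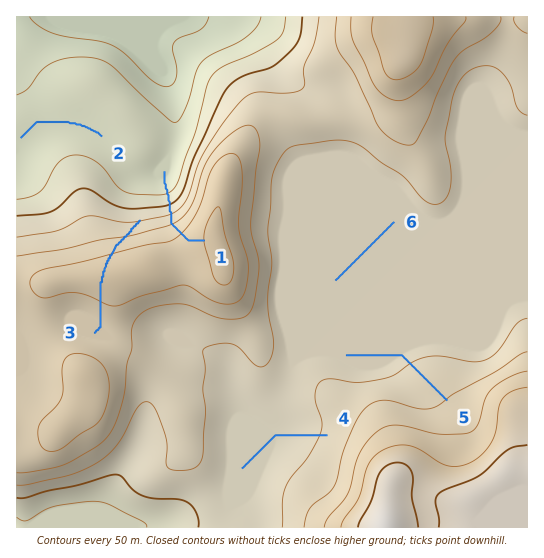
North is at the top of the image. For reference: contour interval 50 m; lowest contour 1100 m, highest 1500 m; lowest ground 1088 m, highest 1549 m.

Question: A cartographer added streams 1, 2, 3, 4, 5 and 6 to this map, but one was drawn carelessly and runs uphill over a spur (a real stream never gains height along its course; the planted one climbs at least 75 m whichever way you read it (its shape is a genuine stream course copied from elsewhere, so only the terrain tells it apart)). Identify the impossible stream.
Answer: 3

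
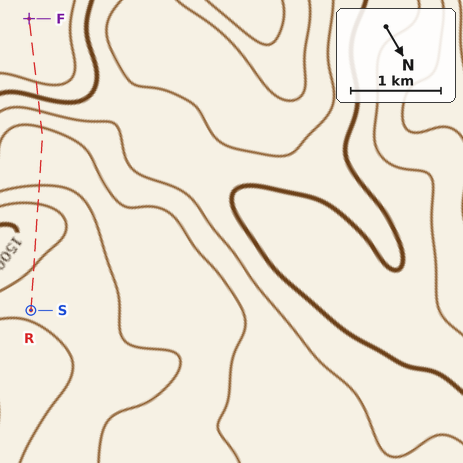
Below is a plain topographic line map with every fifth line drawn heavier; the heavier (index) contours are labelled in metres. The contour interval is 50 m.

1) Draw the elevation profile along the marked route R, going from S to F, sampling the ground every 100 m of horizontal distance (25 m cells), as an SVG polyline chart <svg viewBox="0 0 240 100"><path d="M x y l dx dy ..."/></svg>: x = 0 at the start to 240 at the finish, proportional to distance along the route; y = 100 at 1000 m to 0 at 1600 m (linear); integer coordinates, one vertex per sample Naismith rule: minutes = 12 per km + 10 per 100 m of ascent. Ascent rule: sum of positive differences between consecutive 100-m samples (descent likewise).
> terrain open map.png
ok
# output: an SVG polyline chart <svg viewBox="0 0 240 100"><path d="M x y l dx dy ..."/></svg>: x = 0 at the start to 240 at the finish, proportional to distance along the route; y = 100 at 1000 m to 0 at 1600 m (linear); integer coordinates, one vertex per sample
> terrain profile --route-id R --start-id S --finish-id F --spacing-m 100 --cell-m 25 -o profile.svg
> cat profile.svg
<svg viewBox="0 0 240 100"><path d="M0 31l7-2 8-1 7-1 8-1 7-1 7-1 8-2 7-1 8-1 7 0 8 2 7 4 7 4 8 4 7 2 8 1 7 0 7 0 8 1 7 3 8 4 7 4 8 6 7 5 7 5 8 4 7 3 8 0 7 0 7 0 8 0 7 0 3 0"/></svg>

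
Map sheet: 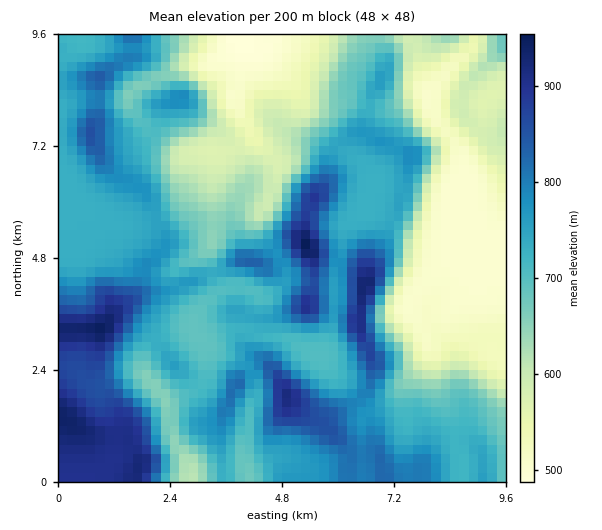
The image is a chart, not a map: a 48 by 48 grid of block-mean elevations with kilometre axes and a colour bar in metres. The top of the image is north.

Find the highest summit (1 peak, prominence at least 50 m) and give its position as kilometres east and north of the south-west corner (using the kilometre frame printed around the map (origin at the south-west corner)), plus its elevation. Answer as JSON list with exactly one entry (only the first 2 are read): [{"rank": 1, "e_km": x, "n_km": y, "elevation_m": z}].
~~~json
[{"rank": 1, "e_km": 5.34, "n_km": 5.04, "elevation_m": 960}]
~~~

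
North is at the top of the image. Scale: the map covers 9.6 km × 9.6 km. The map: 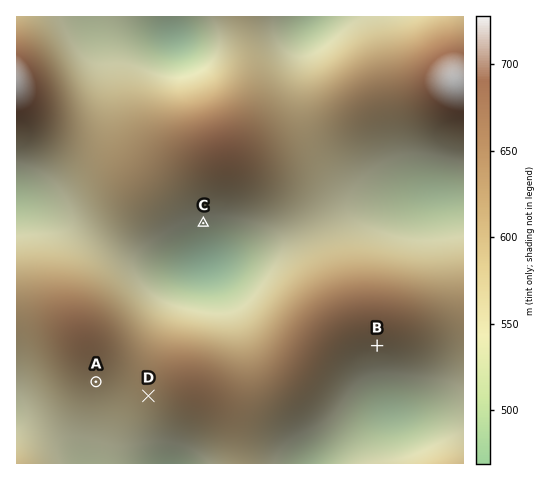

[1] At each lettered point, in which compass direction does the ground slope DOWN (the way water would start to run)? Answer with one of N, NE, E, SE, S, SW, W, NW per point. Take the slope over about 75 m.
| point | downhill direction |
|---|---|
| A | S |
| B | S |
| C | S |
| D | SW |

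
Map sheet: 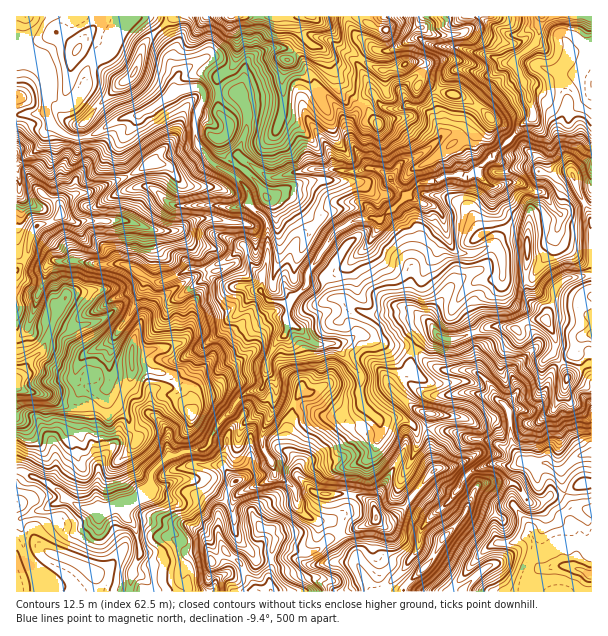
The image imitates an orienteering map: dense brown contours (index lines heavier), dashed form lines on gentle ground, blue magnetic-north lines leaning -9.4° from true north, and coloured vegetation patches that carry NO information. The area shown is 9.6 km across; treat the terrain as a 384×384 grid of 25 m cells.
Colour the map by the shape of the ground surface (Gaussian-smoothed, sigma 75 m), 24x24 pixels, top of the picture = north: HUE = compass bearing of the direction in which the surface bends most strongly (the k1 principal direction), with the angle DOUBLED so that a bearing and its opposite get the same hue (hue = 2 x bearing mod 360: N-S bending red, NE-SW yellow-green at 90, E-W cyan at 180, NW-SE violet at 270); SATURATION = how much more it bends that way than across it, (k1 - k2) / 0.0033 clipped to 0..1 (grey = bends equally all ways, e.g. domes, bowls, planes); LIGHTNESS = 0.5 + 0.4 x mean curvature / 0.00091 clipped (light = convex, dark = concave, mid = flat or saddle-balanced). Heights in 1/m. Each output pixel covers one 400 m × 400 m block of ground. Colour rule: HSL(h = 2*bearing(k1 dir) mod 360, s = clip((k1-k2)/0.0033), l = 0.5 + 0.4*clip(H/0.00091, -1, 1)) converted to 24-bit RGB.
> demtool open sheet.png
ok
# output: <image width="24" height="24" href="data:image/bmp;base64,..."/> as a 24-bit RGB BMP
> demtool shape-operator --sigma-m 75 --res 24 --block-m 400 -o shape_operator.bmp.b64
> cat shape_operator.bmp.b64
<image width="24" height="24" href="data:image/bmp;base64,Qk32BgAAAAAAADYAAAAoAAAAGAAAABgAAAABABgAAAAAAMAGAAATCwAAEwsAAAAAAAAAAAAAiHaHfHFwgYN2naGIQm59kWpwkHN1hiZoL6EhccF70bKibIizqHfCkXS7cUV3UYxj/3uLHlsYKpNzw06AR4RWaH5+e5KGlZNZiGuJjamqiaqvgmidw4OgVjp+dYRmNT612fLkSjCywaxWZmY7q141V1spVFU2nY5FDldP/c7RIUs9Hn1Ozn64YVyBiXFtfqB5d5KXkYZud5JoTFVvuF+CiWCsfmipYrLG2dmNcSh2vN7Ml5nKcUeXyWvOyX7d2PPeDDxF77T09sHaHkVQVcFHZkVmcoZwoZ2Bbp9pVZJoiFA4VFwxOGAqWK2Mm1VNO2hT4amFacDdyoN7Qhk3r2lNWJaIlNzIZmjY6ISrBC8X/8zPLkKaJRdYh8zdan6ciYxig1pHayo8ua+Vdk+shJhfGlBNibphaINRsJ1DVukkFoNA4g+yqe/RZJXYNkWZ6kNn6VC755KfADMa/8znUmrwSD2boGGqtqO/fU1iaZysrbiXNUSC6MPPOZhWAV8eANhO542tz7RoHAkwqt+gqGFda34/KFNBz0pUHIuZ9O3X58L/AM8GNhYOT0Iic4I6QG48eLqXSEhslYxsiF1ZRahb6NXdWgqGpOx2AJxu3eaDGBiPrrF3iZByhmV5gGB2KFFT3Fker6YhKhsJ2KYEMwlt8s/LVIctNDohZU0nP6pHcqG4kqe+nb98XCVBXIq/8eHaAjEmrPpKEhJG4bKccWVDXIBScUNtY0Y8Z+q2ydf109r0r4fKGQQv7Awc+dLmmdXlyuLwc67RUEx5Zn2BtX1+UV+LdqiRwMmp3LLiDatuCgkq3teywbPWma3CPChpvNzGmYE9m6IxsLQvQwkoF7Z8ps1VqOJ8w1fLyY2om3RrOWVhZW6VyYeLY3miVq9CP8ZYymFlv2J/Cyw8acR3pFqAw1iCQ2uyq258uoFzVCwfXl4hQSRXyp9MftvCTdp5ul2cRG9u0ZqUm1GLKnEjH86iS7vJ2bLcLtpXLKwtkFaDckbMOWg/dEEsaXg0bXdPYklEklJbx97u5tX2OEzLyrHZL3OFutmAUIxiJW2Q2rGrV5+C3nzoAIOU7cu2Nl5p3sq1SzlvdKaWsnaiUyh+f7KXpoWgZ2afiI6onsfKrb1fL0k2ftHIZ0bG34vLybOacWaKIJ5xd53V4dvw1dH4aZvrWmgjpS5L2cdiRyQtfn41migsHndPvUZ0i7CuZF2NeauQiYFXoGBxWpBycYFRGBcpbMtW7bzAT2Vv4MmABS4OR0AKLiwFLQ4GiEMpRZkofGkgTaMwdILLLIKfyqmADWJotZtsYnyJiGlunp6BWIKAtIqyrICcKSRQcOJFSL1N63O/6ZqeSTJkpV40qziSWniJd7V9smnAjNvF3B5PTDMOFqCLh6pvH7BiQ9+RMI60qoSxoJWMX4uSlj5PjZtRLzdl5+u3PU9X0axUh2fG7pnooOXwp6nz19v0rtfobHDY64Ttc3z6zNn/swCHZYRiv4CGE49VdHsREkgezLuvYyRbjbFye6a3SUSc49K6RDxuytp4eBamq+3v2GSzHdBZM0YYZTggbCgYhNEKUP+HEAA22vHouqrJfGGXnl9dbnHHU5/lGD4DaZPi0eTqYTSdcXYvqU8ZeCZGWeVvIP3RWixn4rCHNGGTynbmz5ndu+rYWby6TggJuBZSfm4mVXAjh3YfomoaaoEULx8E9IWhRX8EJS0GCmIAvyHlyOfujZzlru/sMrlWPXdReH8exVBMIjw7yI+c68WwKgcszeCnKzh61MDChX2pbmjJbtrAjyKFttutJoVNPqjBwpjS2cQ6ADMl1vXdJIXJvFpkjV85Yzdk4oKyWJAkN1wsMVw216+FHBB40r+jND6Cv6eam4a0kz+VfjewqNnf1tTvpZ/LPTltbGZQ8fDUXNT4KwsInbQ9g3I+jKO2UFB9Qm1Q3YqxsYB1MnFFNnE3XR98w8l+W0Jji4hksXlVYqmmumtuPqhjpXIjq0EYK1uM1OzvrufLiUBrPx9un6d+fINojWJgblx5lZpqTIuO8Nbleae8SUp1R2WaypyZSlNvk2titLNZdFhEnsSaXTeL56rtgOS4K9CLaYQnf1AtcTNgjEKjiKSAh3x2gHJ6Z3eBq5ySU3ZpR3xz5auoPTpadIM8OCYbhJ4/OpE3xEpkoNi8UKl4Lo1CJF8DqvFAwwAXpDMFbUwYPoibMZ6CrmprgoOUZYyNe5p5goZvjHiAS3JovVdWqFi/44PjppvpiajbhKDQgKLFwNR1NG6nfUHD6PTWJkSJirHRjYvqzUu2U5dvLkhjccVSR5c4"/>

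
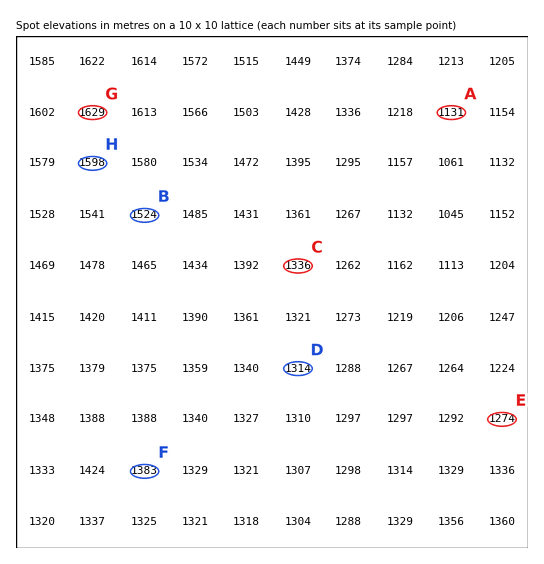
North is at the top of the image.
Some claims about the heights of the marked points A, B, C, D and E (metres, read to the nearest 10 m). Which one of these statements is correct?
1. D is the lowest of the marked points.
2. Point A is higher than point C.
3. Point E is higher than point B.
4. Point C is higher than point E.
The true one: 4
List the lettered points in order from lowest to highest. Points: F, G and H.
F H G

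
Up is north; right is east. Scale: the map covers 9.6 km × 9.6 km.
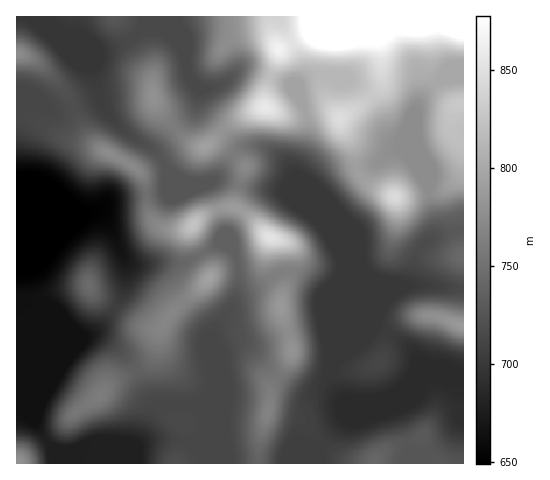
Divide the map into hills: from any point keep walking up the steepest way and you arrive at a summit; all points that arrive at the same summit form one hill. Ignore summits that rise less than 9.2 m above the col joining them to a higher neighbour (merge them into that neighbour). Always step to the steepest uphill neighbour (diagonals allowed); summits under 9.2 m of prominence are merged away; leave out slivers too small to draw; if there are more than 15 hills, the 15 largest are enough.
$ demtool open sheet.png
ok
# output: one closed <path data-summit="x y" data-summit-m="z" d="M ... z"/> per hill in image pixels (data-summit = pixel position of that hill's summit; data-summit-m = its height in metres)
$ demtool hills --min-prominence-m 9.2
<path data-summit="209 278" data-summit-m="795" d="M221 244l-40 19-24-1-24 2-7-3 0 22-6 18-13 19-12 12-9 4 11 0 8 3 13 9 14 15 22 44-7 16 0 3 10-17 8-5 35 2 7 6 7-20 0-13-3-14 0-30 7-12 14-15 7-23 0-19-4-13z"/><path data-summit="395 196" data-summit-m="845" d="M399 149l-8 2-16 13-24 5-10 5-19 16 15 40 0 19 5 11 0 12-12 29 0 65 38-33 14-28 25-20 9-32 18-18 2-6 0-9-8-34-13-21z"/><path data-summit="101 396" data-summit-m="761" d="M17 267l-1 109 18 43 10 19 8 10 5 2 16 0 15-5 46 0 6-6 14-32-22-44-14-15-17-11-10-1-7 2-36-15-23-22-2-28-1-3z"/><path data-summit="109 153" data-summit-m="774" d="M98 94l-11 7-27 11-20-5-15 0-9 5 1 102 67 0 17-4 12-11 52-7 3-23-8-14-34-22-18-18z"/><path data-summit="269 412" data-summit-m="767" d="M243 344l-7 0-15 6-8 14-1 10 2 5 0 13-7 18 3 17-8 11-9 4 7 7 6 15 114 0-1-19 27-28 72-29 5-4-46 17-26-1-10 2-14-8-19 0-9-4-20-12-29-31z"/><path data-summit="463 17" data-summit-m="929" d="M186 404l-21 0-7 4-16 29-8 8-46 0-15 5-16 0-4-2 0 15 151 1 1-5-5-10-7-7 12-7 5-8 0-9-8-11z"/><path data-summit="89 285" data-summit-m="746" d="M99 211l-15 3-68 1 0 51 6 4 1 3 2 28 25 23 31 13 14-5 12-12 14-21 5-16 1-17-3-8-16-36z"/><path data-summit="322 33" data-summit-m="918" d="M388 16l-111 1 14 23 11 23 0 10-5 10 17-7 22 0 27 12 13 15 13 30 12 7 6 15 20 30 1-17-11-29-1-31 4-10-2-27-18-26z"/><path data-summit="280 306" data-summit-m="786" d="M293 272l-14 1-17 11-21 10-6 5-5 13-12 11-7 12 0 30 2 3 8-18 15-6 7 0 7 3 29 31 20 12 9 4 19 0 17 8-7-10-7-15-2-77-4-8-8-6z"/><path data-summit="154 97" data-summit-m="779" d="M153 16l-7 1-2 10-10 10-16 9-14 5-10-1-51-21 27 29 22 10 9 34 7 13 24 22 21 12 7-4 18-21 15-12 7-20 0-3-11-13-4-22-4-11z"/><path data-summit="375 463" data-summit-m="741" d="M439 374l-9 1-12 13-72 29-27 28 1 18 143 1 1-86z"/><path data-summit="270 237" data-summit-m="853" d="M221 179l-15 3 4 3 4 9 12 42 12 24 1 25-4 13 48-26 10 0 11 4 19 15 5 9 1 45 1-44 12-29 0-12-12-24-5-7-13-13-14-10-13-15-36-3z"/><path data-summit="340 118" data-summit-m="847" d="M336 76l-22 0-16 8 10 36 0 14-4 16-8 17 0 9 15 38 14 15 11 19 1-18-15-40 11-11 13-8 29-7 21-15 10 4-5-13-12-7-5-16-11-19-13-12z"/><path data-summit="194 224" data-summit-m="825" d="M168 170l-3 22-52 7-14 11 9 12 18 38 7 4 24-2 24 1 21-9 16-10 13 5-7-20-7-29-7-15-4-3-13 1-10-3z"/><path data-summit="278 49" data-summit-m="866" d="M277 16l-123 1 27 26 4 11 4 22 11 12 3 2 15-4 9-5 11-11 11-2 41 16 11 17-4-20 5-8 0-10-11-23z"/>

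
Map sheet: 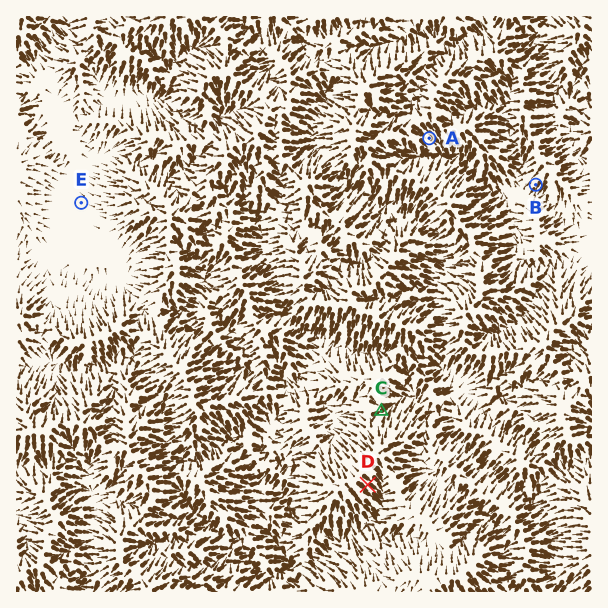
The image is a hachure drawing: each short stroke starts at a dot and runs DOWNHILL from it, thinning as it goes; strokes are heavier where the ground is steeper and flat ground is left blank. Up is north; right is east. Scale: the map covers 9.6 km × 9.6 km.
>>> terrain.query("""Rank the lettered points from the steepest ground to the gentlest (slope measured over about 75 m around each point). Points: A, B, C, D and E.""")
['A', 'C', 'D', 'B', 'E']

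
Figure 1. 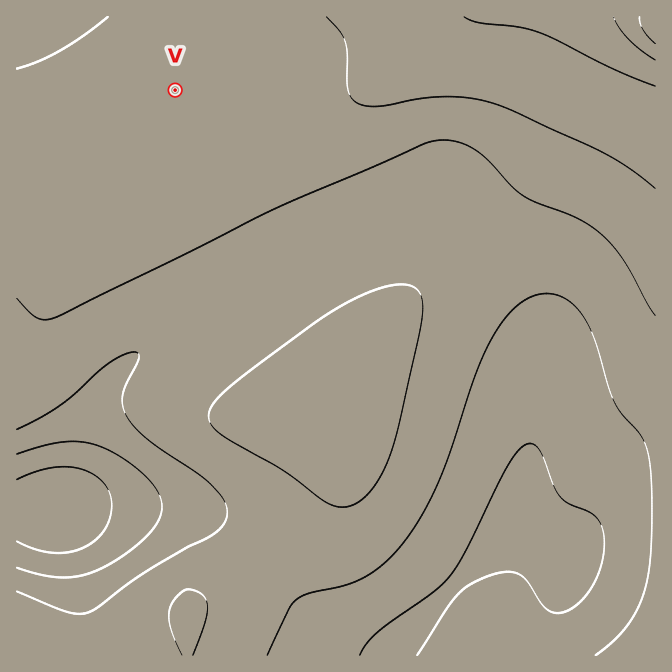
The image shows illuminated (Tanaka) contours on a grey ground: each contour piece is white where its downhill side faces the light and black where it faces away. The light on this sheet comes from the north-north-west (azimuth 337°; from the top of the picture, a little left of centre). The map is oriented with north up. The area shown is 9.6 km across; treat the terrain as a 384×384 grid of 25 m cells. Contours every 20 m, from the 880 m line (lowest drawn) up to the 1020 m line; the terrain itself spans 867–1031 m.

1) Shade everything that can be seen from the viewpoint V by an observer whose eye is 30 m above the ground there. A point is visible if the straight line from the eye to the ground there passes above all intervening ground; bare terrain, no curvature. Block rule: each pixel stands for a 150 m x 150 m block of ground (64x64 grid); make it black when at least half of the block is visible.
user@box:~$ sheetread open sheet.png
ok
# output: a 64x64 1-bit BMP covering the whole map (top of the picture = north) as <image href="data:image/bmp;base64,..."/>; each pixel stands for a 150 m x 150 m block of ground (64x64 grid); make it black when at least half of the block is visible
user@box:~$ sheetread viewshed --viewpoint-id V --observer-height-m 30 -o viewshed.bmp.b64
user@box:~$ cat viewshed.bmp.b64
<image width="64" height="64" href="data:image/bmp;base64,Qk0+AgAAAAAAAD4AAAAoAAAAQAAAAEAAAAABAAEAAAAAAAACAAATCwAAEwsAAAIAAAAAAAAA////AAAAAAD/4AAAAAAAf//gAAAAAAA///AAAAAAAB///+AAAAAAH///8AAAAAAP///8AAAAAA////8AAAAAB////wAAAAAHAP//AAAAAAcAP/4AAAAAAwAB8AAAAAADAAAAAAAAAAMAAAAAAAAAAwAAAAAAAAADAAAAAAAAAAMAAAAAAAAAAwAAAAAAAAADAAAAAAAAAAMAAAAAAAAABwAAAAAAAAAHAAAAA4AAAA8AAAAfwAAADwAAAf/gAAAfAAP//+AAAB8AD///8AAAHwAH///wAAA/AAf///AAAD8AAf//+AAAPwAA///4AAA/AAB///wAAD8AAD///AAAPwAAH//+AAB/AAAH//4AAH8AAAP//wAAfwAAAf//gAD/AAAA//+AAP8AAAA//8AB/wAAAB//4AH/AAAAD//wA/8AAAAD//wH/zwAAAD//w///+AAAD///////AAAB///////AAAA///////gAAAP//////gAAAP//////gAAAf//////gAAB///////gAAD///////gAAP///////gAA////////AAH////////AAf///////+AB////////+AP////////8D////////////////////////////////////////////////////////////////////////////////////////w=="/>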